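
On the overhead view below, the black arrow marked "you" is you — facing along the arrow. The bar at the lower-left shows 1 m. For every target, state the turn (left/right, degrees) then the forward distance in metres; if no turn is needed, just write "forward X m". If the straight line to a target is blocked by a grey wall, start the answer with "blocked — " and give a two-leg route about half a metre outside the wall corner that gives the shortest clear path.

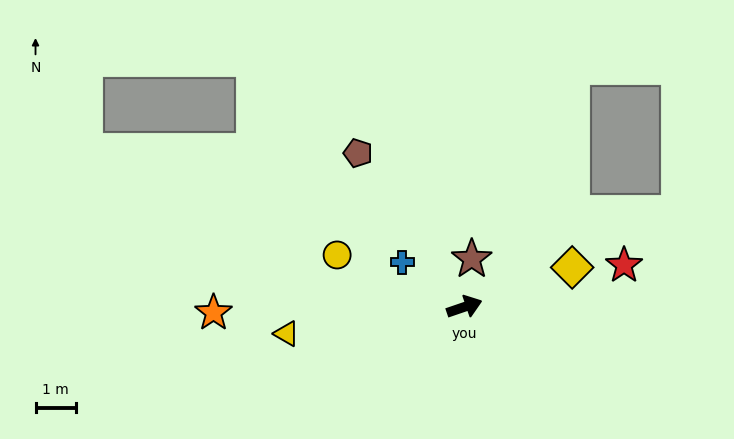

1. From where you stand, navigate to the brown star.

turn left 62°, forward 1.2 m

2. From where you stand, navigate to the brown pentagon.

turn left 106°, forward 4.6 m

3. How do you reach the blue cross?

turn left 125°, forward 1.9 m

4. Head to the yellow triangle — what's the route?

turn left 170°, forward 4.4 m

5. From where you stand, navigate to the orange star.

turn left 162°, forward 6.2 m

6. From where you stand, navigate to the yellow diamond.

forward 2.8 m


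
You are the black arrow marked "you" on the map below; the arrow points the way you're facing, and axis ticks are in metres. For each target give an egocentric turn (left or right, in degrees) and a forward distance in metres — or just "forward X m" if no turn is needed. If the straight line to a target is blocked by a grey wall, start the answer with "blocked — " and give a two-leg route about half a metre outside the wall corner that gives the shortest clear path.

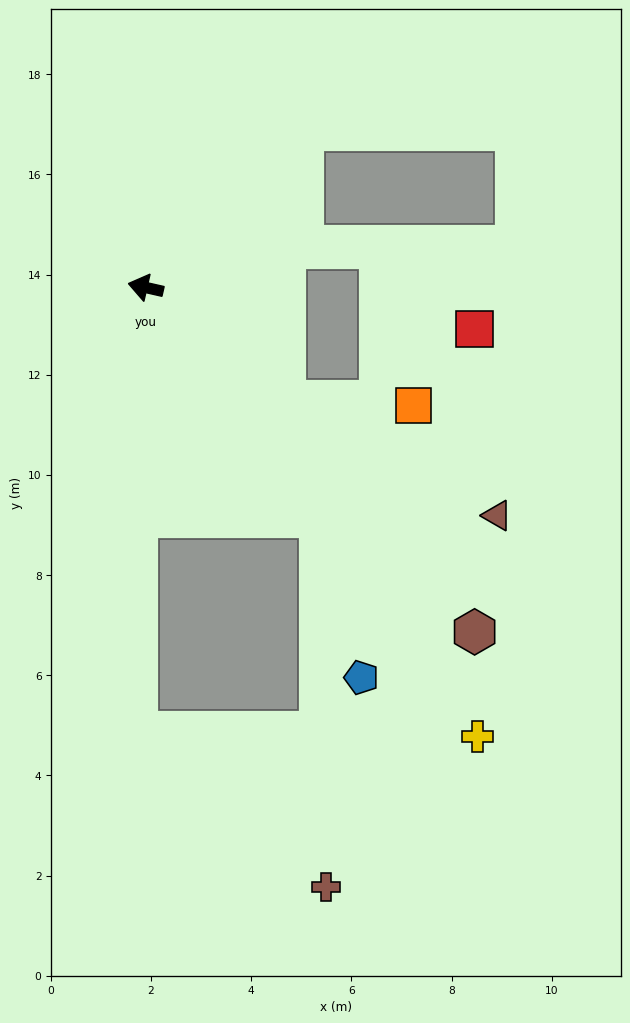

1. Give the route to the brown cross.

blocked — turn left 140°, forward 5.7 m, then turn right 36°, forward 7.4 m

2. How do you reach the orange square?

blocked — turn left 154°, forward 3.6 m, then turn left 37°, forward 2.6 m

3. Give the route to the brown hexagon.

turn left 146°, forward 9.5 m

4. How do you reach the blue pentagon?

blocked — turn left 140°, forward 5.7 m, then turn right 23°, forward 3.3 m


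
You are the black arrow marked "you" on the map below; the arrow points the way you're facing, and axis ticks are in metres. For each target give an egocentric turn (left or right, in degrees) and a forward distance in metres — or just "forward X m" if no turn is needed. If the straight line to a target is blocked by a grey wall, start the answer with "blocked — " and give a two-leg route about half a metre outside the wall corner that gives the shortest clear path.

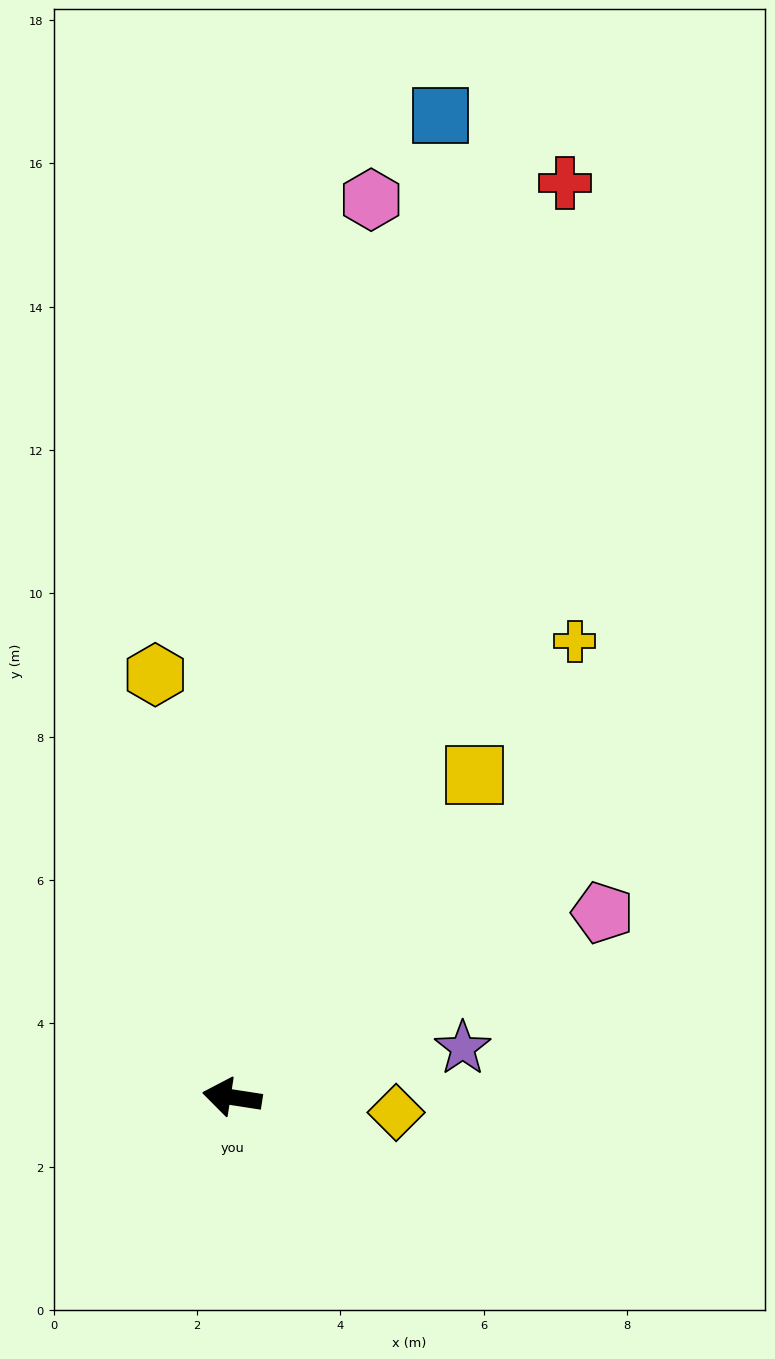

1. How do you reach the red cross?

turn right 101°, forward 13.6 m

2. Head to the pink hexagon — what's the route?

turn right 90°, forward 12.7 m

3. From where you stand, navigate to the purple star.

turn right 159°, forward 3.3 m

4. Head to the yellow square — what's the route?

turn right 118°, forward 5.6 m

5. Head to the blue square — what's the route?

turn right 93°, forward 14.0 m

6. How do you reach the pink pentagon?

turn right 145°, forward 5.8 m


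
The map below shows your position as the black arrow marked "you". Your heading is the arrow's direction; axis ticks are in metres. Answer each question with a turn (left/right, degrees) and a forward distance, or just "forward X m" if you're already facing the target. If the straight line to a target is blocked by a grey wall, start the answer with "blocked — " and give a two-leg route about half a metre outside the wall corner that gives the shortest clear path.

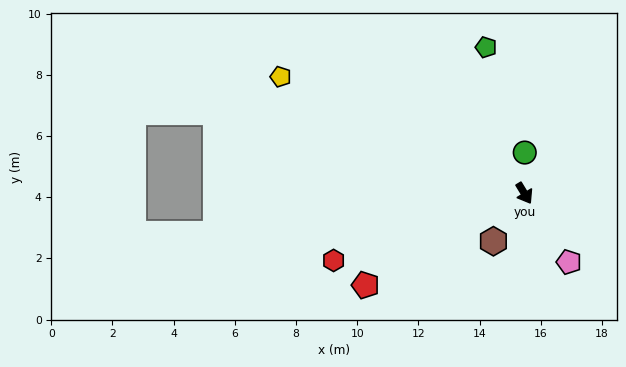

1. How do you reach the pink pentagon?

forward 2.7 m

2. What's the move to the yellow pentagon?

turn right 147°, forward 8.8 m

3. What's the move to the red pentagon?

turn right 91°, forward 6.0 m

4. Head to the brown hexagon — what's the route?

turn right 64°, forward 1.9 m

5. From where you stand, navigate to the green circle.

turn left 148°, forward 1.3 m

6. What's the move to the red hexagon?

turn right 102°, forward 6.6 m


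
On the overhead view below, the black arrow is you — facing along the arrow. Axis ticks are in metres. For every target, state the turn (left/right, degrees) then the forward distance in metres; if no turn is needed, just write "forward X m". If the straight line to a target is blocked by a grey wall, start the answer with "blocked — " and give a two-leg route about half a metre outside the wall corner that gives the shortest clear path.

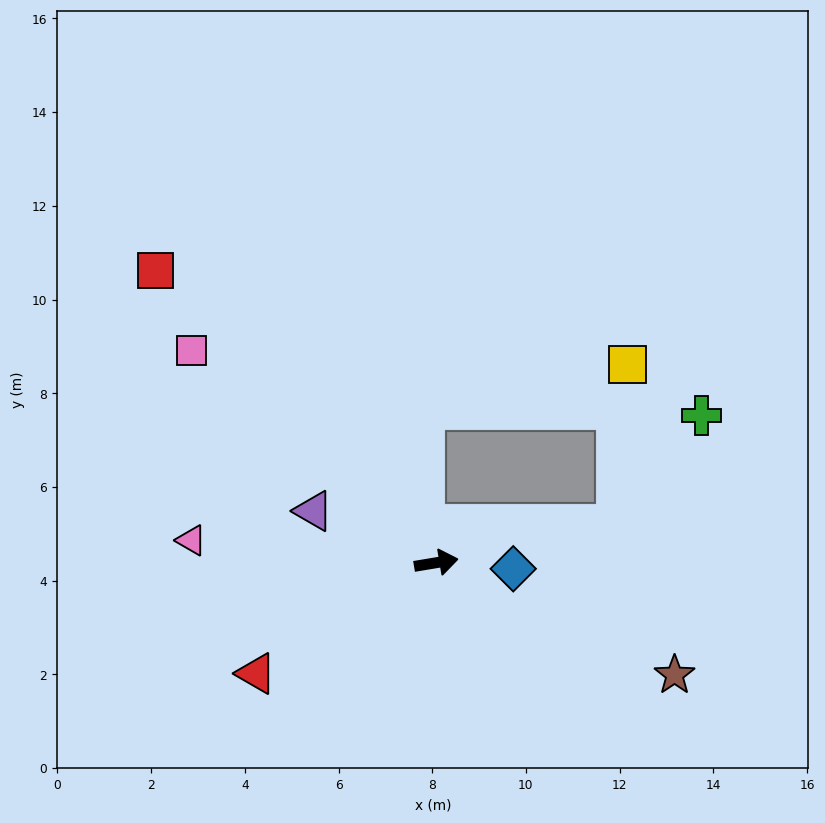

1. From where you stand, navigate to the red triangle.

turn right 158°, forward 4.5 m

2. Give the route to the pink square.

turn left 130°, forward 6.9 m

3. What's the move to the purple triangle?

turn left 148°, forward 2.8 m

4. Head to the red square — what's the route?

turn left 124°, forward 8.7 m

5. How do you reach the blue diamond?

turn right 14°, forward 1.6 m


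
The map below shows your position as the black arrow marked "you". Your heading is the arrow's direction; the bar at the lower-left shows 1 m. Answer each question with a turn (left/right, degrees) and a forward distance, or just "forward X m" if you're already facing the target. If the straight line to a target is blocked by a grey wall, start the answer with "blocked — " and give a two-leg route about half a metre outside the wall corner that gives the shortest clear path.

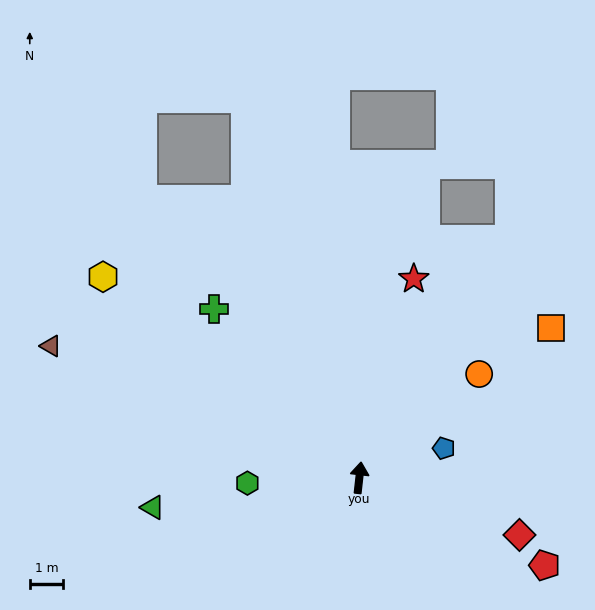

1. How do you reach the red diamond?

turn right 103°, forward 5.1 m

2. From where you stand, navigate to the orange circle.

turn right 43°, forward 4.8 m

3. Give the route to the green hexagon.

turn left 99°, forward 3.4 m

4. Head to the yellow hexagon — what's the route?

turn left 58°, forward 9.8 m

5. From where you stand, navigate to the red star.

turn right 9°, forward 6.2 m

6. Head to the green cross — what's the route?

turn left 47°, forward 6.7 m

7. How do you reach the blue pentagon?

turn right 64°, forward 2.7 m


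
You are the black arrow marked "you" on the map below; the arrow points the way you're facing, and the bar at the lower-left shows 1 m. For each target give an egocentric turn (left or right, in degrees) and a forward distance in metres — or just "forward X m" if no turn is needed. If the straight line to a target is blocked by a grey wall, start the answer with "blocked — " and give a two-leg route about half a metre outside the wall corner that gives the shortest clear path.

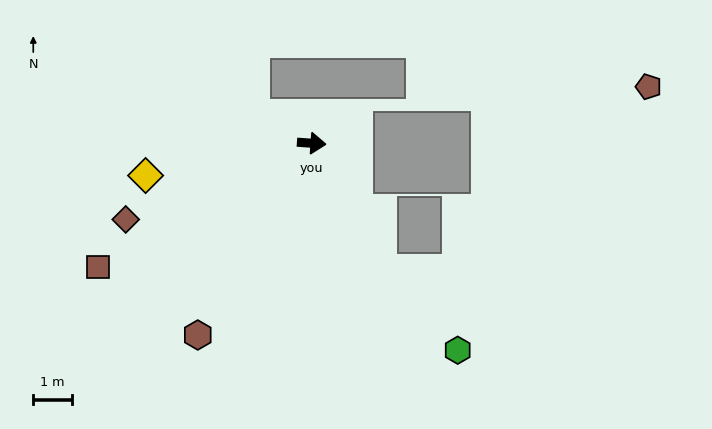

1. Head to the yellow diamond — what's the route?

turn right 165°, forward 4.4 m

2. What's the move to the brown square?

turn right 146°, forward 6.4 m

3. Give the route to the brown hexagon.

turn right 117°, forward 5.8 m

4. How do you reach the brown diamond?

turn right 154°, forward 5.2 m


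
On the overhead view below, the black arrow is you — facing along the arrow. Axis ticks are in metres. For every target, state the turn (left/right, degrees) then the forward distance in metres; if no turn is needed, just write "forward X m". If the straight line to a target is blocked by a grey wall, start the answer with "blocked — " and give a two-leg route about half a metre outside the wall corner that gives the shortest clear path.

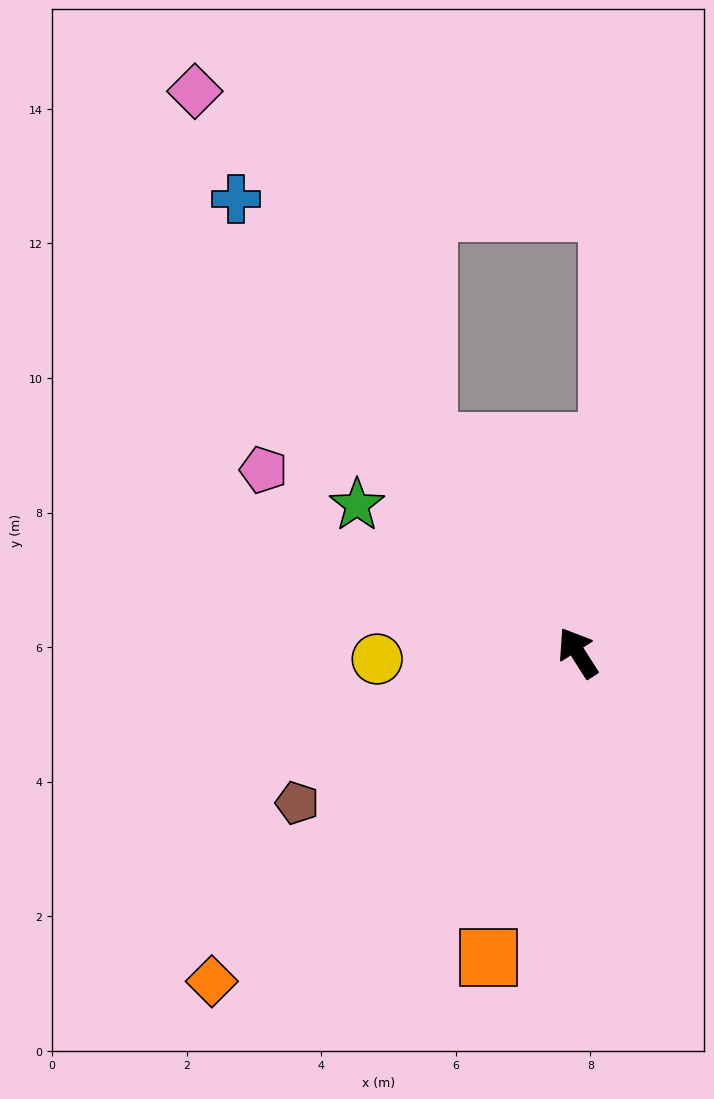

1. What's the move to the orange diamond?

turn left 99°, forward 7.3 m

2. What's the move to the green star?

turn left 24°, forward 3.9 m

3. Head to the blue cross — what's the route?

turn left 4°, forward 8.4 m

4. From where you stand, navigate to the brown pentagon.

turn left 86°, forward 4.7 m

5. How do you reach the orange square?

turn left 131°, forward 4.7 m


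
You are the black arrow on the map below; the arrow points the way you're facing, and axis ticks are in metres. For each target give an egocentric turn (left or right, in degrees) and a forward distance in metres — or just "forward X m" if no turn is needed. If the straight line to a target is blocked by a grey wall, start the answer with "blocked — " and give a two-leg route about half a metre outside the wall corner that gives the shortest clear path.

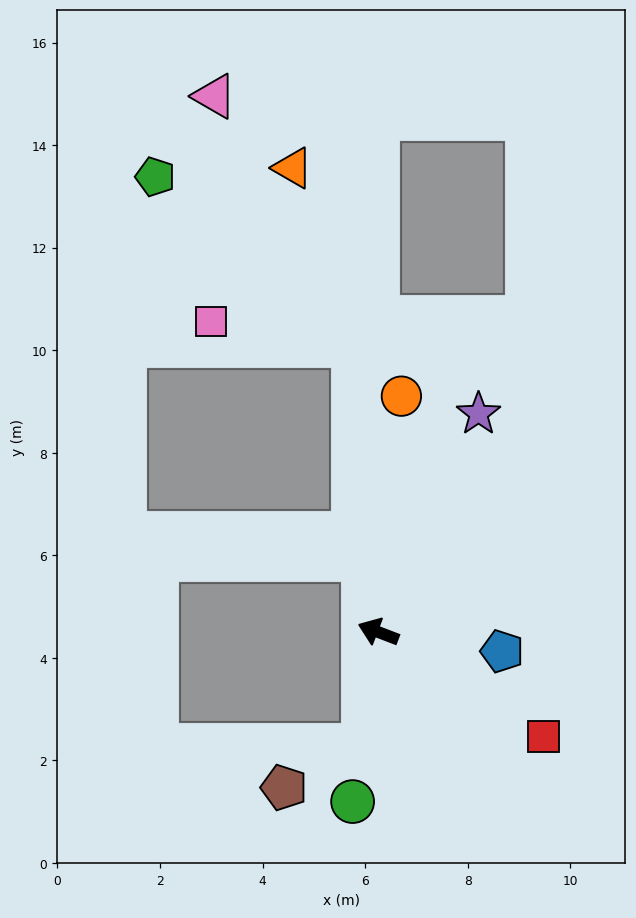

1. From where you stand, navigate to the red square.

turn left 169°, forward 3.8 m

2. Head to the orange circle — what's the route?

turn right 75°, forward 4.6 m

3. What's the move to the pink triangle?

blocked — turn right 64°, forward 5.6 m, then turn left 24°, forward 5.6 m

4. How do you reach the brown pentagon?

blocked — turn left 103°, forward 2.2 m, then turn right 54°, forward 1.8 m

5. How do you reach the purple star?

turn right 94°, forward 4.7 m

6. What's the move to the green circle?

turn left 102°, forward 3.3 m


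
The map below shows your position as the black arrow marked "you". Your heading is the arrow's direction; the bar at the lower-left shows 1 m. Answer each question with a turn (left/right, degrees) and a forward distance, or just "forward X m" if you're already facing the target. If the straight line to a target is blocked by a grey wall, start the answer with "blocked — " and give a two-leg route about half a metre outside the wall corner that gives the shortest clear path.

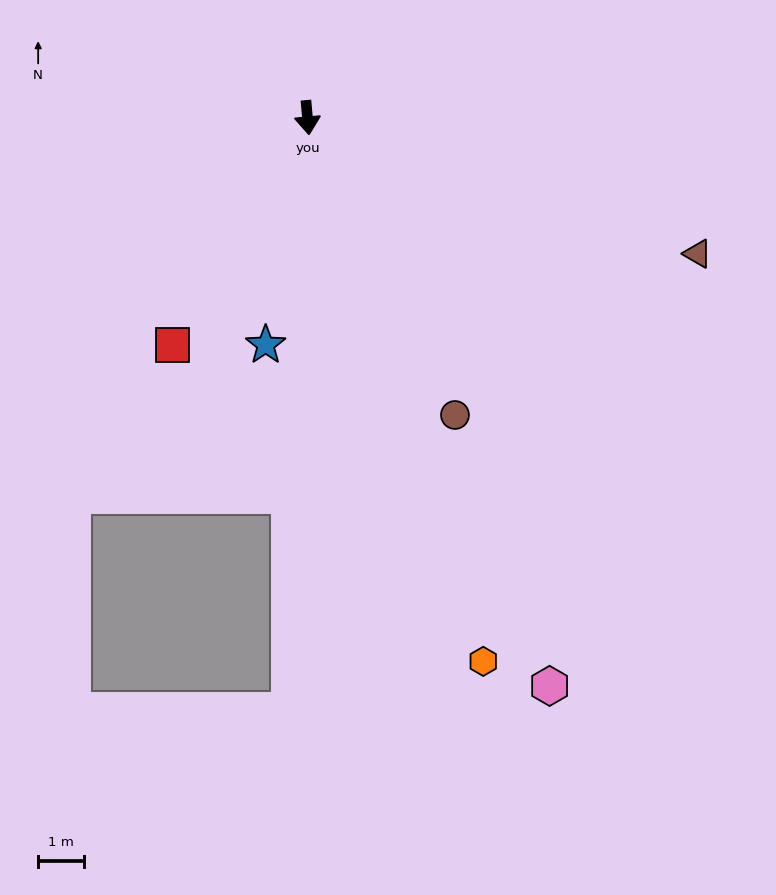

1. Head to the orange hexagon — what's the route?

turn left 13°, forward 12.5 m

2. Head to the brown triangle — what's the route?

turn left 66°, forward 9.0 m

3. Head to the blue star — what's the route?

turn right 16°, forward 5.0 m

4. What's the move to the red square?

turn right 36°, forward 5.8 m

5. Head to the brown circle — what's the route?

turn left 21°, forward 7.2 m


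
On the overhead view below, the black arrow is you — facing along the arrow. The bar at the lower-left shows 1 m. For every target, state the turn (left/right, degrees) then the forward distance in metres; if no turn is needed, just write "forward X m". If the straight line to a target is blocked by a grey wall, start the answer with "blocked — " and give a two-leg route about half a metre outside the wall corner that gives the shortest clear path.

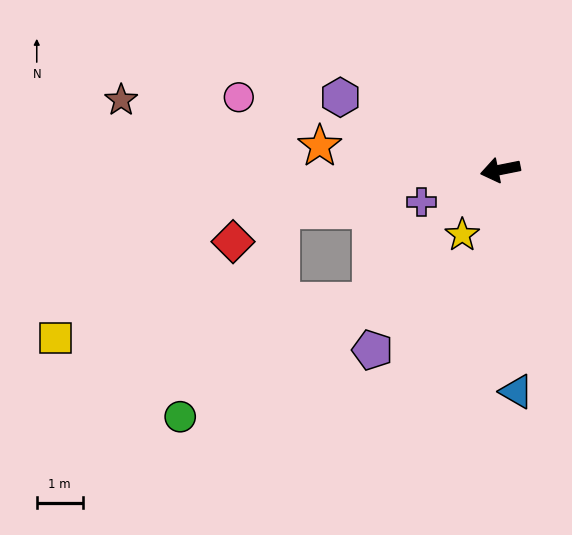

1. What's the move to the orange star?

turn right 19°, forward 4.0 m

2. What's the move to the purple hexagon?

turn right 36°, forward 3.8 m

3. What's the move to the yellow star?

turn left 48°, forward 1.6 m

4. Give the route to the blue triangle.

turn left 83°, forward 4.9 m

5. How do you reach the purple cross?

turn left 11°, forward 1.9 m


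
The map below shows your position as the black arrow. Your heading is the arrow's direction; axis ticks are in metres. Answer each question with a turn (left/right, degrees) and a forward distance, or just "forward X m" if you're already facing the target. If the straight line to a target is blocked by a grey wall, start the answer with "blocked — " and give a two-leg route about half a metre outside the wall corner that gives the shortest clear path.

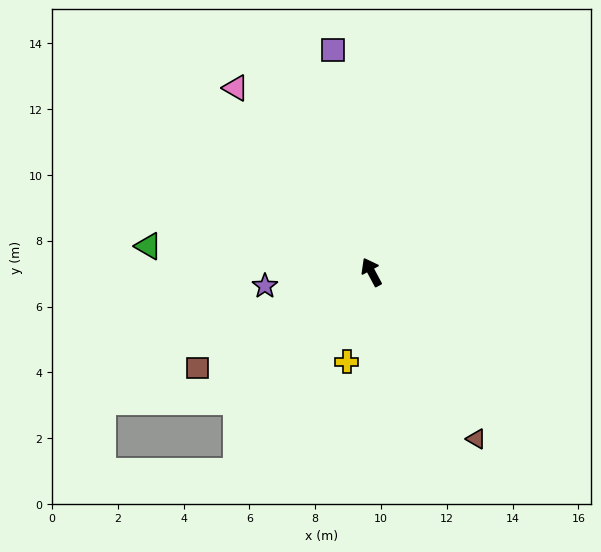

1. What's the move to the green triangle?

turn left 55°, forward 6.8 m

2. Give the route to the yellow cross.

turn left 136°, forward 2.8 m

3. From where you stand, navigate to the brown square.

turn left 91°, forward 6.0 m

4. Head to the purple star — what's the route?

turn left 69°, forward 3.3 m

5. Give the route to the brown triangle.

turn right 176°, forward 6.0 m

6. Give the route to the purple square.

turn right 18°, forward 6.8 m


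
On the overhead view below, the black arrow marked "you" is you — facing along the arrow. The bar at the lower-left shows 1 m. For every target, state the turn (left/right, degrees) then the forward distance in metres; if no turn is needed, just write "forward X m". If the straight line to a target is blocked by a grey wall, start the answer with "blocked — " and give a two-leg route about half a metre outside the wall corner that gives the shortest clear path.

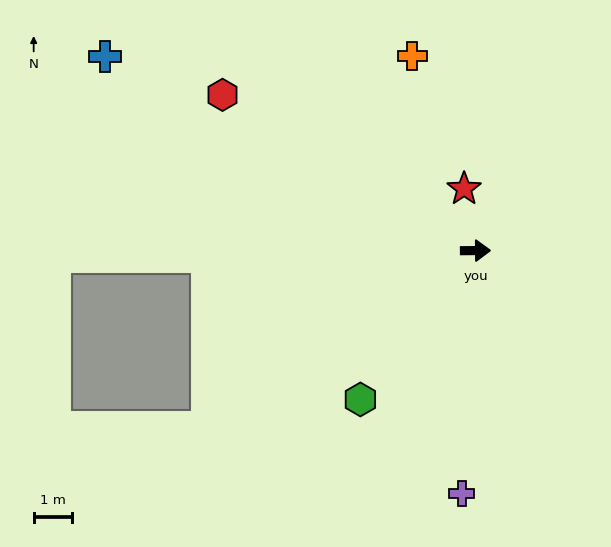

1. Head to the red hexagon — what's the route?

turn left 148°, forward 7.8 m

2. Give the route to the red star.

turn left 100°, forward 1.6 m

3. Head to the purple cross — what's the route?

turn right 94°, forward 6.3 m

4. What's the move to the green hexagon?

turn right 128°, forward 4.9 m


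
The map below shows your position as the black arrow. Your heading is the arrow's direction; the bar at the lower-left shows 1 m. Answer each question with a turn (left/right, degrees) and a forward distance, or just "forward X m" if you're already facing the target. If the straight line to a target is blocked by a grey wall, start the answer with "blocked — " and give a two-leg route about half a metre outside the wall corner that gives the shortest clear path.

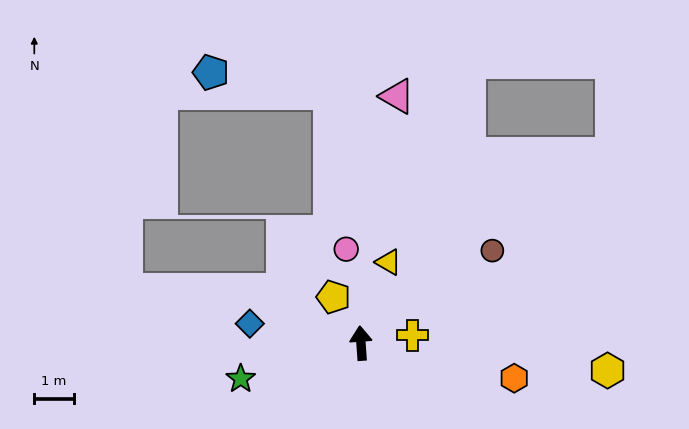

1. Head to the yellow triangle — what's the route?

turn right 23°, forward 2.2 m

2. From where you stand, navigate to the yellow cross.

turn right 85°, forward 1.3 m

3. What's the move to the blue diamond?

turn left 76°, forward 2.8 m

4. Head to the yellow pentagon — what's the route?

turn left 27°, forward 1.4 m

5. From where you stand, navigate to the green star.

turn left 102°, forward 3.2 m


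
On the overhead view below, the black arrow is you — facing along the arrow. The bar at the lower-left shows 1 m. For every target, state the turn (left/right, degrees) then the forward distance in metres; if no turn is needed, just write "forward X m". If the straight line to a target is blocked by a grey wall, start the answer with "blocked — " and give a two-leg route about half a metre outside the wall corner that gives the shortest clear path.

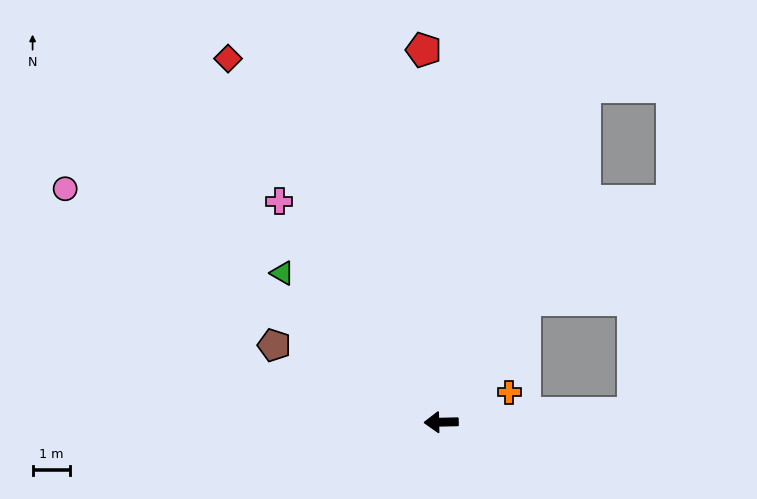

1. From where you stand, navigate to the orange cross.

turn right 158°, forward 2.0 m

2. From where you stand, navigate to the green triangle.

turn right 44°, forward 5.8 m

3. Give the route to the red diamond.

turn right 61°, forward 11.3 m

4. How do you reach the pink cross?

turn right 55°, forward 7.3 m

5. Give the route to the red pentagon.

turn right 89°, forward 10.0 m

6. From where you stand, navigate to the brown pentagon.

turn right 26°, forward 4.9 m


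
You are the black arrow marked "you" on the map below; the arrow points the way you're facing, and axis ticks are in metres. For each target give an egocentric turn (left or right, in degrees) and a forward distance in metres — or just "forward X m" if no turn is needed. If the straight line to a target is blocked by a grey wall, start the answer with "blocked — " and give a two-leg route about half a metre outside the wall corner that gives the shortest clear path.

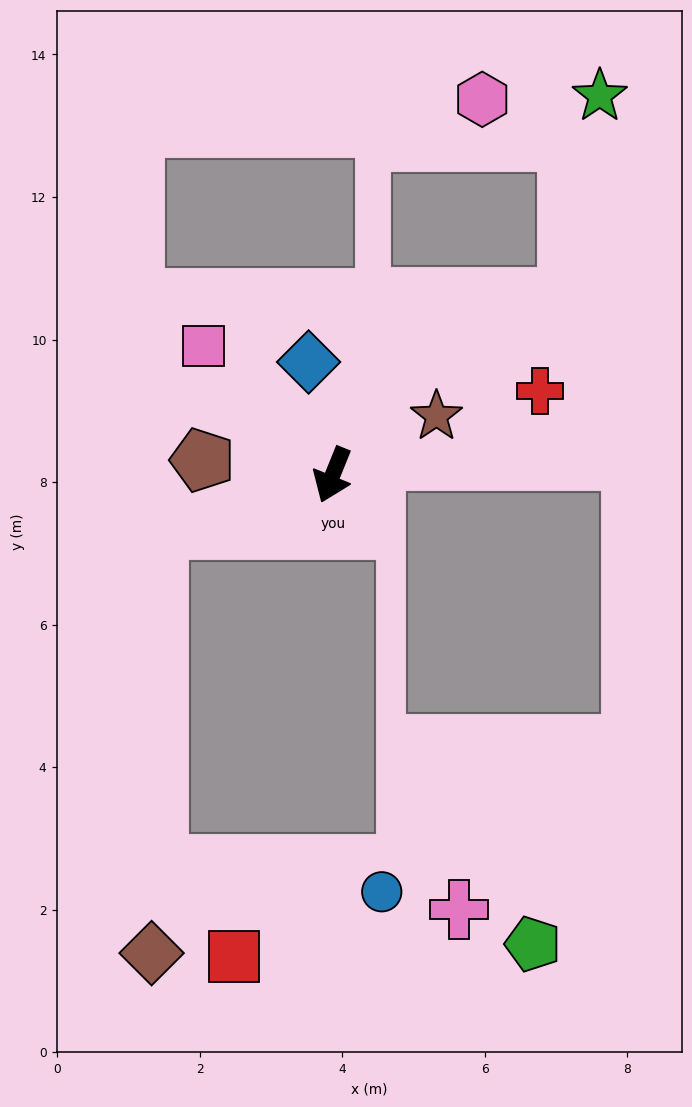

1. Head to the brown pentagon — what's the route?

turn right 74°, forward 1.8 m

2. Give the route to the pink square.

turn right 113°, forward 2.6 m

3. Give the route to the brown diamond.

blocked — turn right 51°, forward 2.6 m, then turn left 72°, forward 6.0 m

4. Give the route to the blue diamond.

turn right 146°, forward 1.6 m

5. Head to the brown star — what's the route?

turn left 142°, forward 1.7 m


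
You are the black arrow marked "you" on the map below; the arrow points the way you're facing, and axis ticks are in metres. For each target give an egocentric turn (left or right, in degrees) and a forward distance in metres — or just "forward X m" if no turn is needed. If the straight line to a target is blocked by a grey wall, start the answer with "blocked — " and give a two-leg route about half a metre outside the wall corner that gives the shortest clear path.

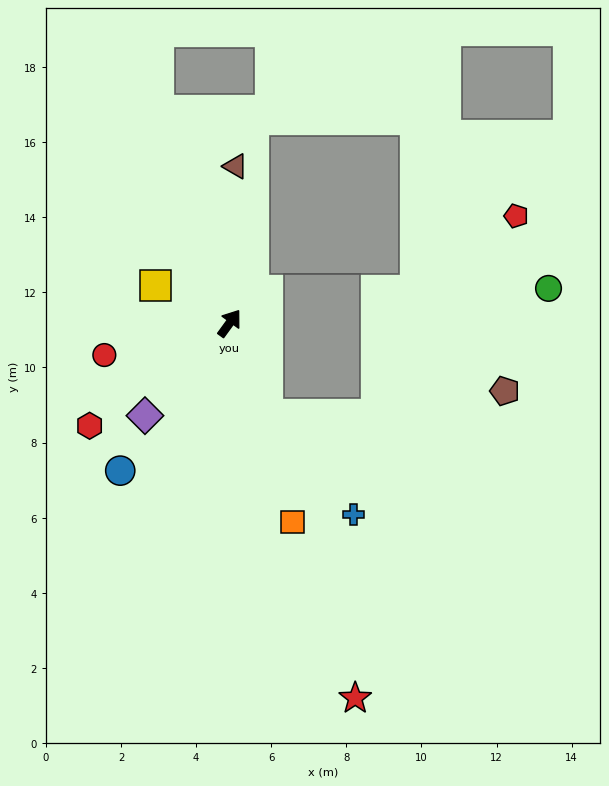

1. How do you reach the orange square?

turn right 127°, forward 5.6 m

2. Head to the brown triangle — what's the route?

turn left 34°, forward 4.2 m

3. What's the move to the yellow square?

turn left 99°, forward 2.2 m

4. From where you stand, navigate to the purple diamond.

turn left 174°, forward 3.3 m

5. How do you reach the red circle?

turn left 140°, forward 3.4 m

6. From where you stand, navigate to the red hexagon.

turn left 162°, forward 4.6 m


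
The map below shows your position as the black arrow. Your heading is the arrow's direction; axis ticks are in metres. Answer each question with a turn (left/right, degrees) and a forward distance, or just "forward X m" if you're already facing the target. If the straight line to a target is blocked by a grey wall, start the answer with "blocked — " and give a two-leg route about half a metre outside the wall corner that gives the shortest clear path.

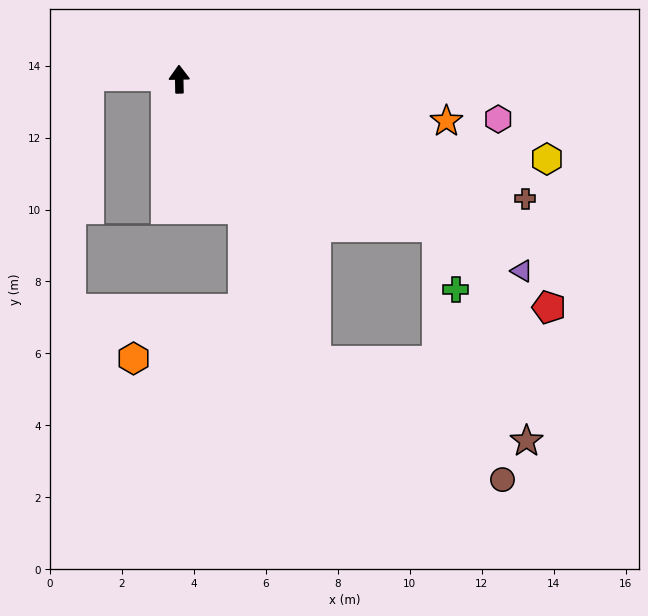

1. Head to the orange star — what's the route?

turn right 100°, forward 7.5 m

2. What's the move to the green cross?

blocked — turn right 121°, forward 8.3 m, then turn right 44°, forward 1.8 m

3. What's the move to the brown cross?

turn right 110°, forward 10.2 m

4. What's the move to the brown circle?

blocked — turn right 155°, forward 8.7 m, then turn left 31°, forward 6.1 m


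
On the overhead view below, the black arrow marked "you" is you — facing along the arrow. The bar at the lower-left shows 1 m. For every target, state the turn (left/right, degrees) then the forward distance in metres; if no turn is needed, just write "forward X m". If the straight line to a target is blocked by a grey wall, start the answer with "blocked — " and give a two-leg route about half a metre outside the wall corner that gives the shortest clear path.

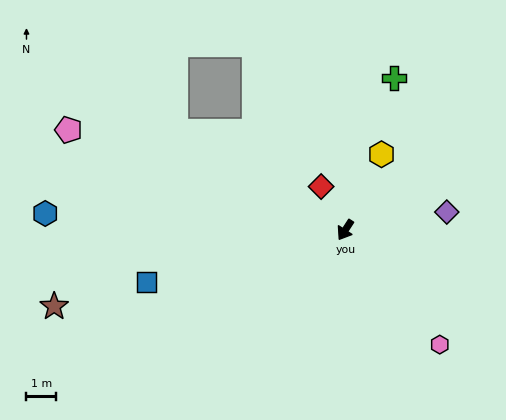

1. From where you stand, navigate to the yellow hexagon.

turn right 173°, forward 2.9 m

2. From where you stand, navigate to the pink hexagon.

turn left 72°, forward 5.0 m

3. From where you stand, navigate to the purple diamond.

turn left 133°, forward 3.5 m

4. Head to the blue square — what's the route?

turn right 42°, forward 7.0 m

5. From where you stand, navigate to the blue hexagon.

turn right 60°, forward 10.2 m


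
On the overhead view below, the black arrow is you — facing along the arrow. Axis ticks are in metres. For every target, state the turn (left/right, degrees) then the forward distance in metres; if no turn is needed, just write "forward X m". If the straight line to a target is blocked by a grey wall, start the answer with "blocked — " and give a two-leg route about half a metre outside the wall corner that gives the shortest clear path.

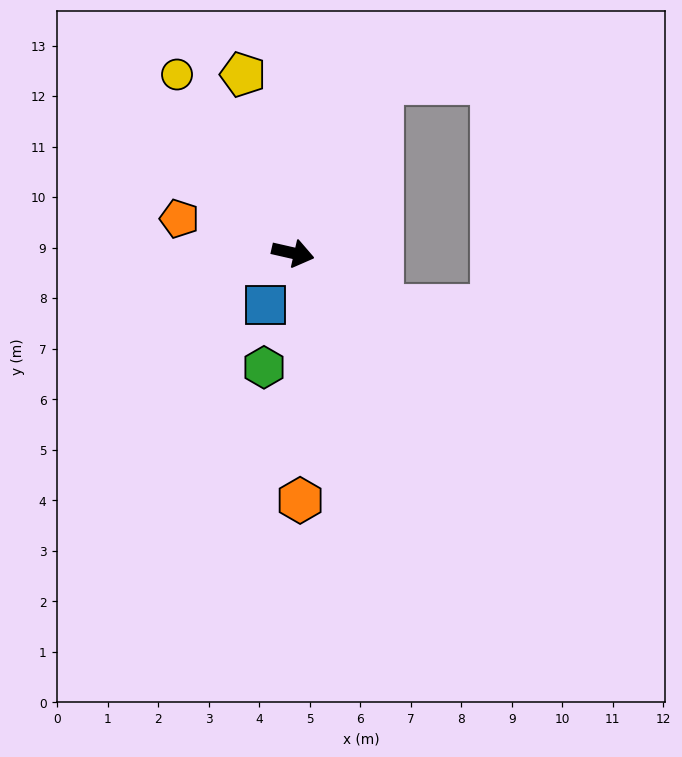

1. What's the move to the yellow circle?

turn left 136°, forward 4.2 m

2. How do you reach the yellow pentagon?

turn left 118°, forward 3.7 m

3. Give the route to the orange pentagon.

turn left 176°, forward 2.3 m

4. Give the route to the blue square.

turn right 105°, forward 1.2 m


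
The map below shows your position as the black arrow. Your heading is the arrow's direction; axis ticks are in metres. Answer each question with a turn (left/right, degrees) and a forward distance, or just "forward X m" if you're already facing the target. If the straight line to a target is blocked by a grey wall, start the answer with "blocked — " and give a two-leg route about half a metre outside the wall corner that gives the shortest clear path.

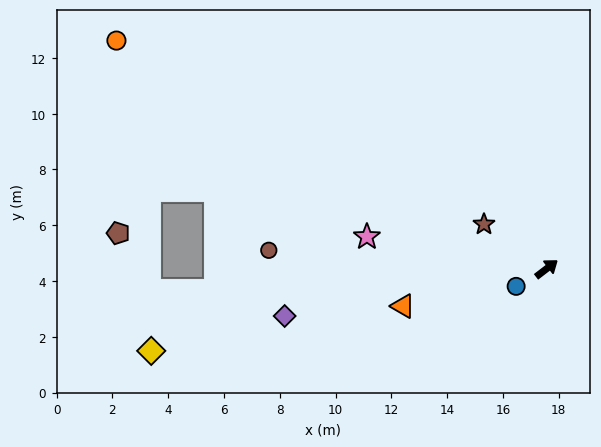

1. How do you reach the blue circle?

turn left 173°, forward 1.3 m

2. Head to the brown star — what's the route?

turn left 107°, forward 2.8 m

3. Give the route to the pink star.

turn left 132°, forward 6.5 m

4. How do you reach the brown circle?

turn left 139°, forward 10.0 m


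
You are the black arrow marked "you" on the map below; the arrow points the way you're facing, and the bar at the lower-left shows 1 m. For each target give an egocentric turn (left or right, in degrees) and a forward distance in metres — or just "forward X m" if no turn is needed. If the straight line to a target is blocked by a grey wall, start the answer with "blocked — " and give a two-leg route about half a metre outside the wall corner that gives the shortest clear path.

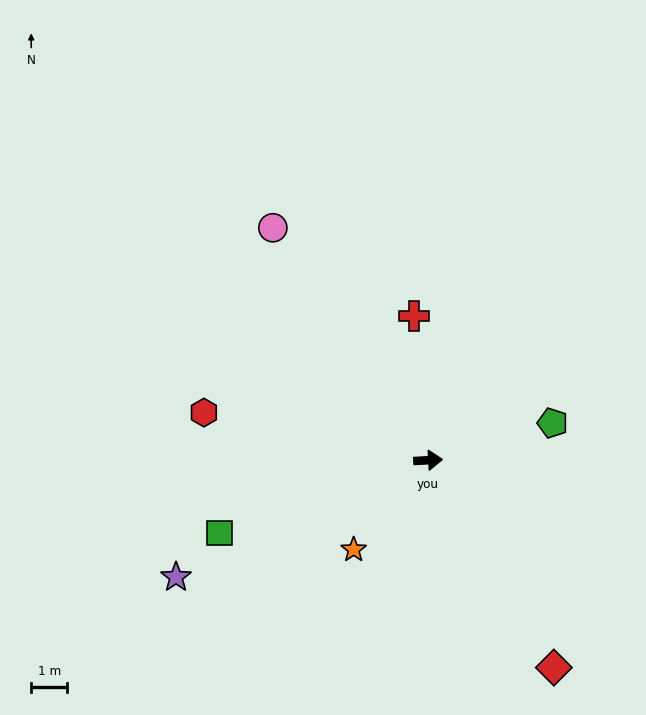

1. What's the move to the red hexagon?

turn left 165°, forward 6.4 m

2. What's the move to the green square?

turn right 164°, forward 6.1 m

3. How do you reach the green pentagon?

turn left 13°, forward 3.6 m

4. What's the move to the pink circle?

turn left 121°, forward 7.8 m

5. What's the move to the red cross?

turn left 92°, forward 4.0 m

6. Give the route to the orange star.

turn right 133°, forward 3.2 m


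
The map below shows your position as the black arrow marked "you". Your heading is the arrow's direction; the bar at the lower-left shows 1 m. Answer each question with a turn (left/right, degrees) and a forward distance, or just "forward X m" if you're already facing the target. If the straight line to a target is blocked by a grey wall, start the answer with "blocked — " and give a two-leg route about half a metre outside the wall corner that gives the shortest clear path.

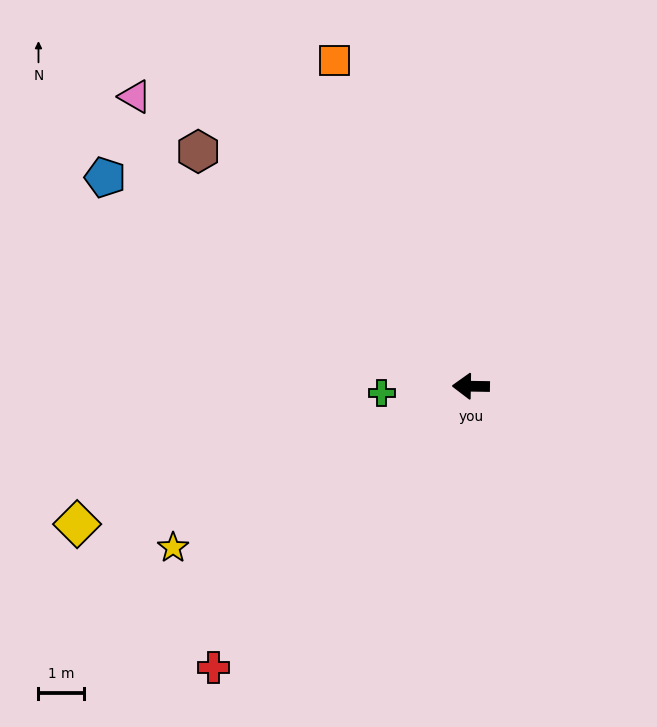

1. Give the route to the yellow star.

turn left 29°, forward 7.4 m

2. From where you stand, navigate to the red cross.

turn left 49°, forward 8.3 m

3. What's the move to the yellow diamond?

turn left 20°, forward 9.1 m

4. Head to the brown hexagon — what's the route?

turn right 40°, forward 7.8 m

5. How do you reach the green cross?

turn left 5°, forward 1.9 m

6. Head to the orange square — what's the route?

turn right 66°, forward 7.7 m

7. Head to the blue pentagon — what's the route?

turn right 29°, forward 9.2 m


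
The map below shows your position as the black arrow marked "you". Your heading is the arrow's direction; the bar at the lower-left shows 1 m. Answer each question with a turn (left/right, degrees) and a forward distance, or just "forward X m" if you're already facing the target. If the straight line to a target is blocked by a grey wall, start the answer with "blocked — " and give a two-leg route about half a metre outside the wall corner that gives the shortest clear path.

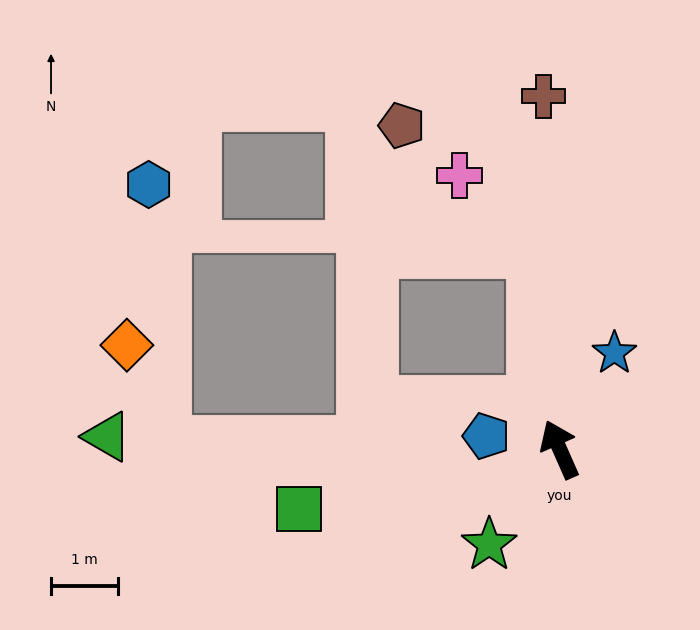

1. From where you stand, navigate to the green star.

turn left 120°, forward 1.8 m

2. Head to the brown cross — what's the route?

turn right 21°, forward 5.3 m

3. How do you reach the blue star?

turn right 53°, forward 1.7 m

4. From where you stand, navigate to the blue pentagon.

turn left 56°, forward 1.1 m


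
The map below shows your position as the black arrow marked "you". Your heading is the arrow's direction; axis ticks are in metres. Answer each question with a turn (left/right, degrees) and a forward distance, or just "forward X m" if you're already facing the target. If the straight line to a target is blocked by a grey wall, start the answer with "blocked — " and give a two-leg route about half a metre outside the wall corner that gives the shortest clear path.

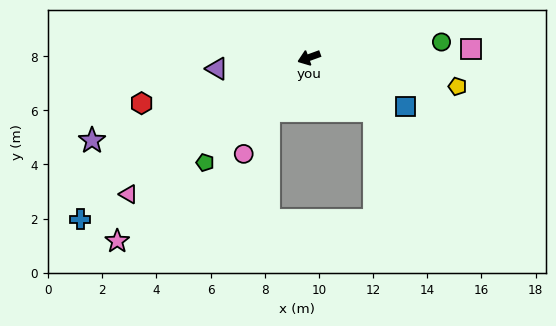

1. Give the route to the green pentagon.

turn left 25°, forward 5.5 m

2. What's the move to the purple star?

forward 8.6 m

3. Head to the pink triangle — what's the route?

turn left 17°, forward 8.4 m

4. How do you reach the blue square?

turn left 133°, forward 4.0 m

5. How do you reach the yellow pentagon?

turn left 149°, forward 5.6 m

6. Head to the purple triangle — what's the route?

turn right 13°, forward 3.4 m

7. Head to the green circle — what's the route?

turn left 167°, forward 4.9 m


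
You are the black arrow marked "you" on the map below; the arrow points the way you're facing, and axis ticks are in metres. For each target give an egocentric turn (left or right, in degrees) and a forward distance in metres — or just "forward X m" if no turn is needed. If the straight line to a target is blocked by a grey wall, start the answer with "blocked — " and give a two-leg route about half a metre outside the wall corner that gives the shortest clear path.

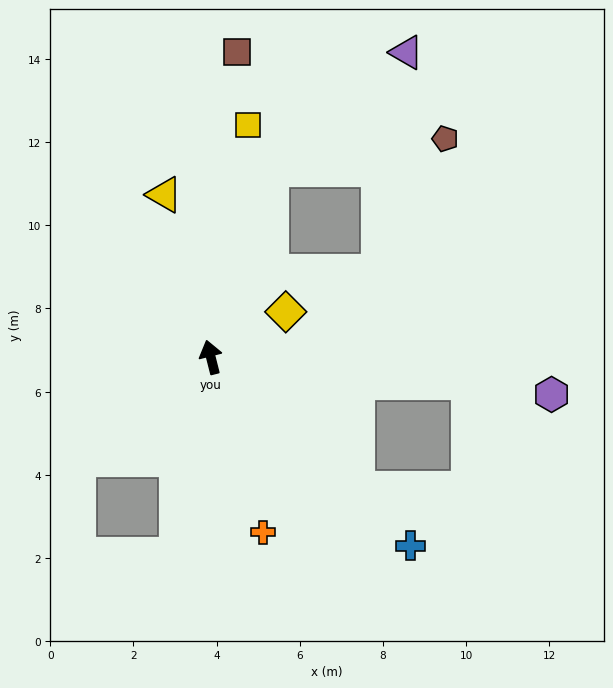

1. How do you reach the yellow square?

turn right 23°, forward 5.7 m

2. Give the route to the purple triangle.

blocked — turn right 32°, forward 4.7 m, then turn right 31°, forward 4.3 m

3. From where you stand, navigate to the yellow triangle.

forward 4.1 m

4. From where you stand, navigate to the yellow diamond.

turn right 73°, forward 2.1 m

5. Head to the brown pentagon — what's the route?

blocked — turn right 32°, forward 4.7 m, then turn right 62°, forward 4.3 m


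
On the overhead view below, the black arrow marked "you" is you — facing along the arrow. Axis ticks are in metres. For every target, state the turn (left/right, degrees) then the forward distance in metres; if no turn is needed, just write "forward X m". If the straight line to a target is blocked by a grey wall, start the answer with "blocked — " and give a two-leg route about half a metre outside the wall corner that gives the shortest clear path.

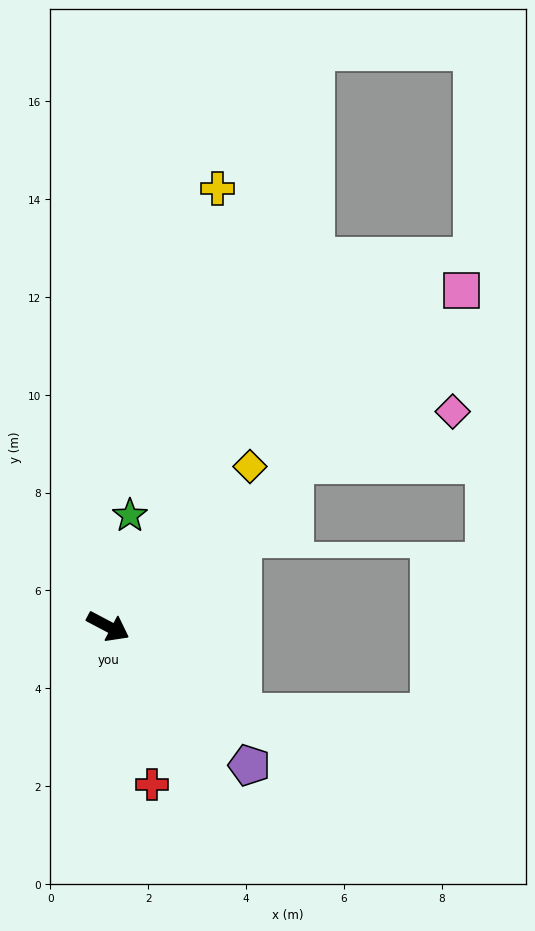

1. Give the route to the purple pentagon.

turn right 17°, forward 4.0 m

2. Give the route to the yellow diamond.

turn left 76°, forward 4.4 m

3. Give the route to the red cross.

turn right 47°, forward 3.4 m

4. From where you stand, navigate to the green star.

turn left 107°, forward 2.3 m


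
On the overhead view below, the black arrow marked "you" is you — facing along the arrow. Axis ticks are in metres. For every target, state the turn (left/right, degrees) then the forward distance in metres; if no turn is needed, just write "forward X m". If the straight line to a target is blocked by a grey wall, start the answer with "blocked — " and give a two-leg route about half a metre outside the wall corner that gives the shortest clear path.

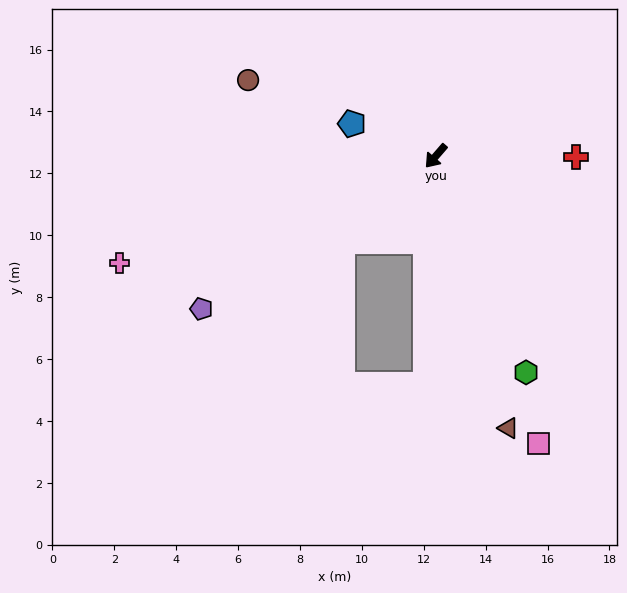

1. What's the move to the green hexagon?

turn left 64°, forward 7.6 m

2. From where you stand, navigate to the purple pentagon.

turn right 16°, forward 9.0 m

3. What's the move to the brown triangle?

turn left 56°, forward 9.1 m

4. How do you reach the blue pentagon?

turn right 70°, forward 2.9 m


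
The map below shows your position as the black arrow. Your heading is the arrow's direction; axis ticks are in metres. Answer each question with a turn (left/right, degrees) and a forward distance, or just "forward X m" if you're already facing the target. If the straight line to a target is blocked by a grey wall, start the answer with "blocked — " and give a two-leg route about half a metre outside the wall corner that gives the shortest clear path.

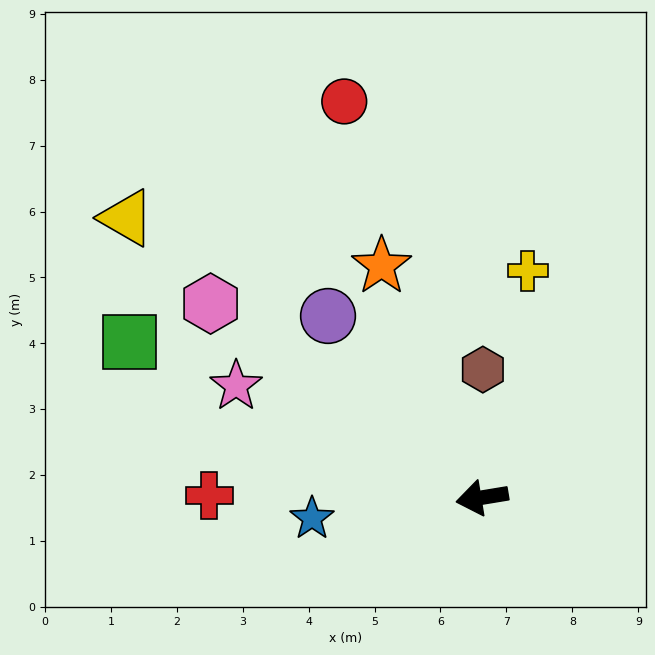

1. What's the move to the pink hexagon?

turn right 45°, forward 5.1 m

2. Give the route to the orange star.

turn right 76°, forward 3.8 m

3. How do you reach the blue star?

turn right 2°, forward 2.6 m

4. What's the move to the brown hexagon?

turn right 100°, forward 1.9 m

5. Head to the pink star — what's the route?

turn right 34°, forward 4.1 m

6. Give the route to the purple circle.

turn right 59°, forward 3.6 m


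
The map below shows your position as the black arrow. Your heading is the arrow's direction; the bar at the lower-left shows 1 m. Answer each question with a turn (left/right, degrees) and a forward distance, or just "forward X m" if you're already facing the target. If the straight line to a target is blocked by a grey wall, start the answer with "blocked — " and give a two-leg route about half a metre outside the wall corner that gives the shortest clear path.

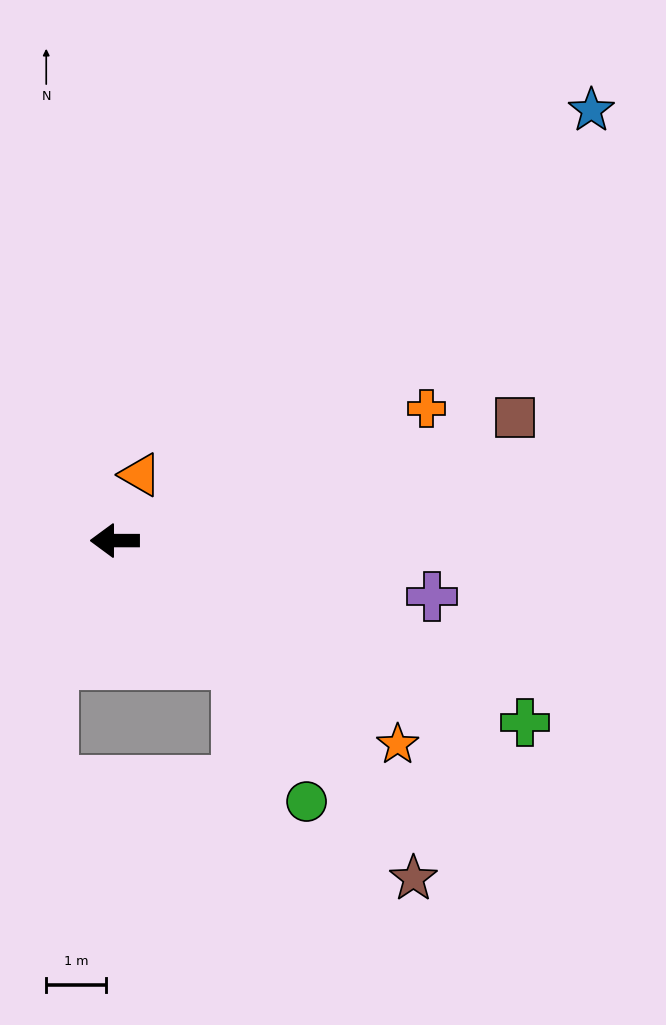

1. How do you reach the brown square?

turn right 163°, forward 7.0 m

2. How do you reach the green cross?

turn left 156°, forward 7.5 m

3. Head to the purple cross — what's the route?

turn left 170°, forward 5.4 m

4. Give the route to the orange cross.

turn right 157°, forward 5.6 m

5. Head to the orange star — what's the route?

turn left 144°, forward 5.8 m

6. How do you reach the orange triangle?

turn right 111°, forward 1.2 m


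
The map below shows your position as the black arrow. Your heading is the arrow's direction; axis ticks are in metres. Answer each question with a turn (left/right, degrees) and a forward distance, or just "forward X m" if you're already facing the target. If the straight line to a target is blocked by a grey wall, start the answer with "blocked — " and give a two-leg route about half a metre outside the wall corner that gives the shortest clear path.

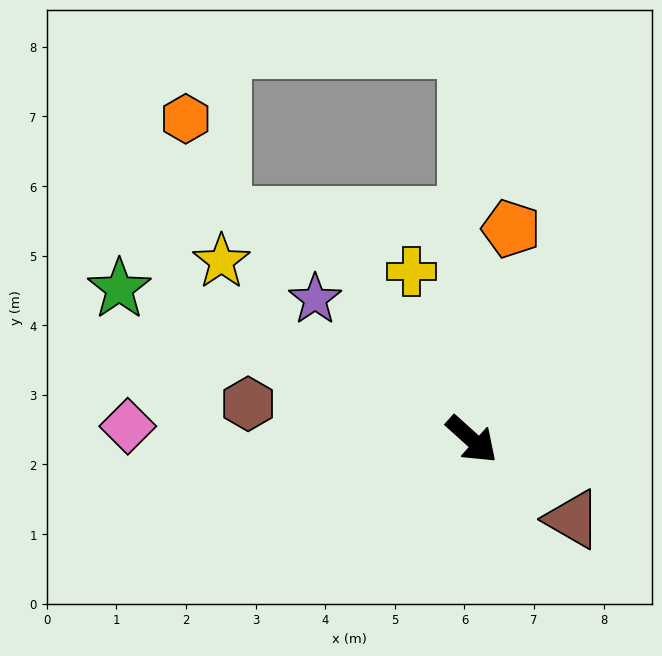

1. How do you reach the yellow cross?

turn left 152°, forward 2.6 m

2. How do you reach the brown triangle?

turn left 4°, forward 1.8 m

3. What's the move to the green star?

turn right 161°, forward 5.5 m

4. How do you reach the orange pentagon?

turn left 121°, forward 3.1 m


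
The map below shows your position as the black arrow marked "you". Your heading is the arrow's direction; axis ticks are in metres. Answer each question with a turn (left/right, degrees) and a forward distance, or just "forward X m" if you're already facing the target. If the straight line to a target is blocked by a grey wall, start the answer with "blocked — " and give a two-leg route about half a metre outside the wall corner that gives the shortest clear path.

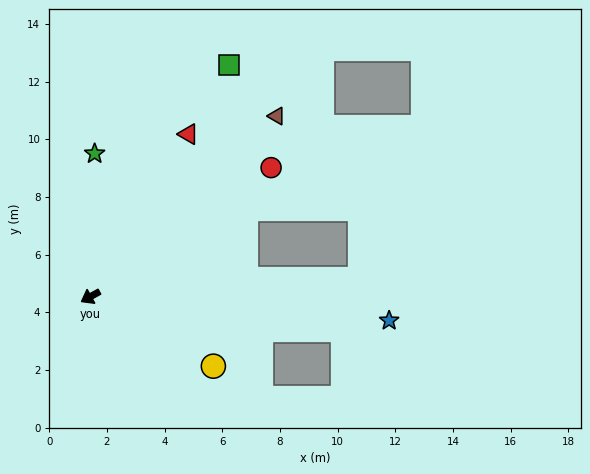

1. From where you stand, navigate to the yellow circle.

turn left 122°, forward 4.9 m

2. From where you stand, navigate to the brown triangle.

turn right 165°, forward 9.0 m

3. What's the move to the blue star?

turn left 146°, forward 10.4 m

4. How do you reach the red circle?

turn right 173°, forward 7.7 m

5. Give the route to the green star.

turn right 121°, forward 5.0 m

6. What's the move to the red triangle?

turn right 150°, forward 6.6 m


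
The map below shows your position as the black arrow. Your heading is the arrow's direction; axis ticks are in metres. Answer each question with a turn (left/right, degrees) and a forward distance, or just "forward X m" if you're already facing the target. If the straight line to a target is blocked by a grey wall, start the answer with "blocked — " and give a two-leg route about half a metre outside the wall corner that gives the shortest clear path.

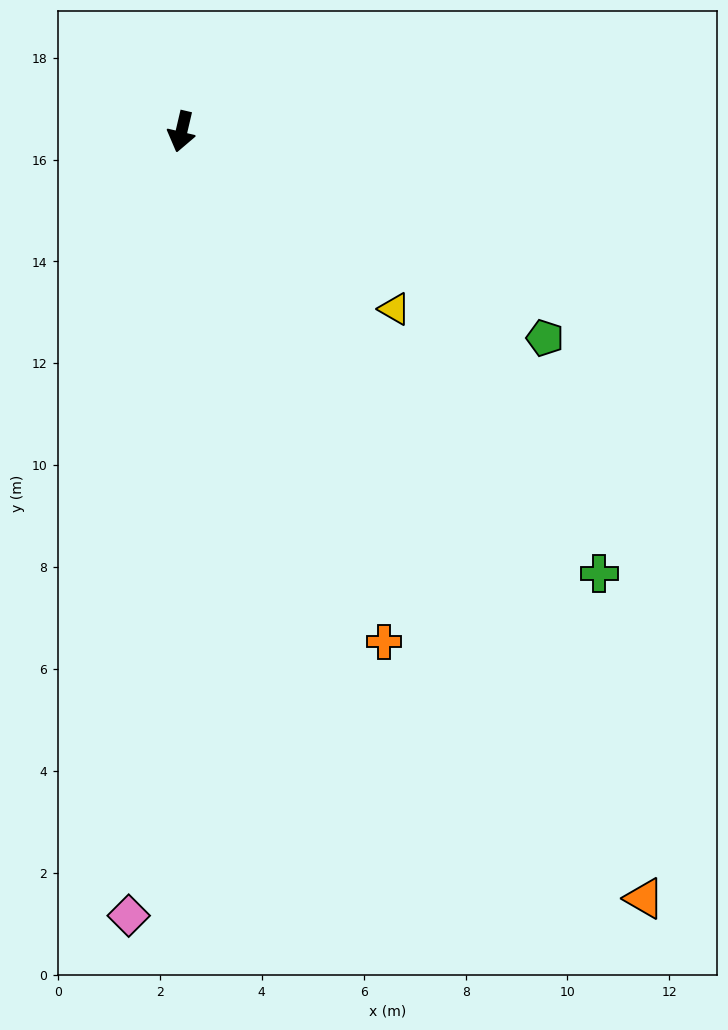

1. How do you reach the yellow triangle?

turn left 63°, forward 5.4 m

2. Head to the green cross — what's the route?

turn left 57°, forward 11.9 m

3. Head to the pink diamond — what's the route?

turn left 9°, forward 15.4 m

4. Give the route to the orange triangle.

turn left 44°, forward 17.6 m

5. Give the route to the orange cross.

turn left 35°, forward 10.8 m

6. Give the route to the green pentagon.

turn left 74°, forward 8.2 m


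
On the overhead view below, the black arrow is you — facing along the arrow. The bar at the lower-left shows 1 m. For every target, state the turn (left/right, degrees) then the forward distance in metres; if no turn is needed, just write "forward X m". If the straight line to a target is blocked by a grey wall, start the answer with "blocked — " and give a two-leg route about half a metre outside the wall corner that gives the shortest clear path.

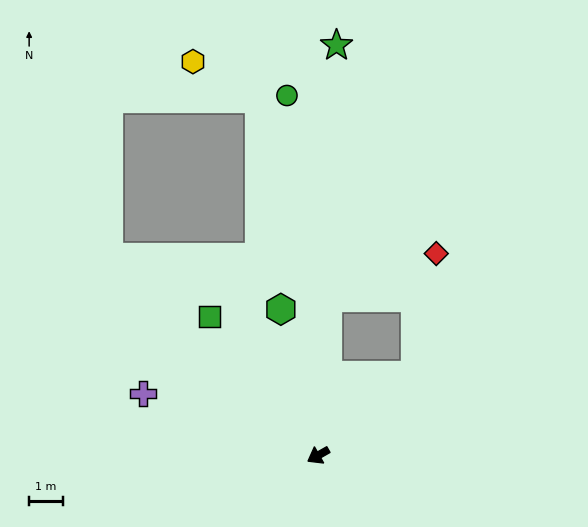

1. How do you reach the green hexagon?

turn right 105°, forward 4.5 m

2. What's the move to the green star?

turn right 122°, forward 12.2 m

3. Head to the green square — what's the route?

turn right 82°, forward 5.2 m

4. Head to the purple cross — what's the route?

turn right 49°, forward 5.5 m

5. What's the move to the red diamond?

blocked — turn right 170°, forward 3.7 m, then turn left 41°, forward 3.7 m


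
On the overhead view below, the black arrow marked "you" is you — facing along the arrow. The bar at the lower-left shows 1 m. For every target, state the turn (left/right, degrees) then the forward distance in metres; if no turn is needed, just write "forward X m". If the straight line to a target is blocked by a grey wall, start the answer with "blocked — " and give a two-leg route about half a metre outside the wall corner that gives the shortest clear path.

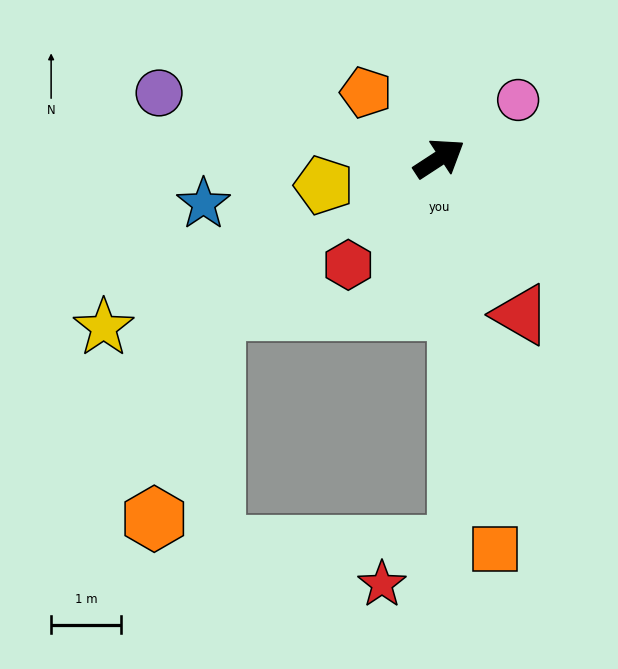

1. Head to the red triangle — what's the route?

turn right 96°, forward 2.5 m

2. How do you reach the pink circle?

turn left 3°, forward 1.4 m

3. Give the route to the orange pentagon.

turn left 105°, forward 1.4 m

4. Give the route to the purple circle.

turn left 134°, forward 4.1 m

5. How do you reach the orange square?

turn right 115°, forward 5.7 m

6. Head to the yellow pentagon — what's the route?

turn left 160°, forward 1.7 m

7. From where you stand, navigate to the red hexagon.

turn right 164°, forward 2.0 m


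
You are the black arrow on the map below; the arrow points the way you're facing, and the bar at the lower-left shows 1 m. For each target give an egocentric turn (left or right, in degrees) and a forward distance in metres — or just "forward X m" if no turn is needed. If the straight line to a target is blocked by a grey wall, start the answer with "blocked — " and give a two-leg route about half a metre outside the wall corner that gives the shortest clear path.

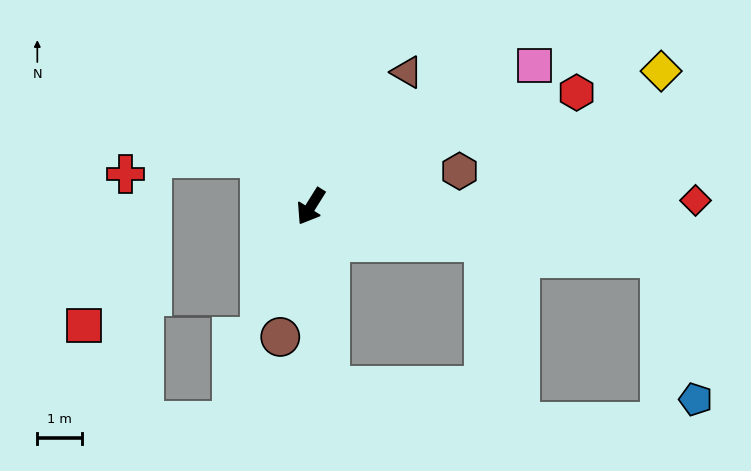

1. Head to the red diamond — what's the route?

turn left 123°, forward 8.5 m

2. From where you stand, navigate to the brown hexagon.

turn left 135°, forward 3.4 m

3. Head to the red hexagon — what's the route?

turn left 145°, forward 6.4 m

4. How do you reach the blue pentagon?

blocked — turn left 114°, forward 7.8 m, then turn right 68°, forward 3.2 m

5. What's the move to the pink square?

turn left 154°, forward 5.9 m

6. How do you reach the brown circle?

turn left 19°, forward 3.0 m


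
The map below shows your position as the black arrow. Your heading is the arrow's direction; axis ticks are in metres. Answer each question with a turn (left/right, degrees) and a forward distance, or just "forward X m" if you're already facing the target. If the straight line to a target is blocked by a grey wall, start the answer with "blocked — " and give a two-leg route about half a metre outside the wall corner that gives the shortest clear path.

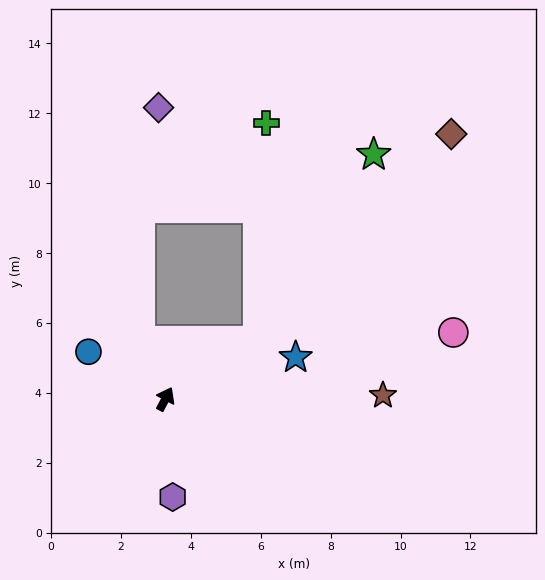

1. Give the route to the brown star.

turn right 61°, forward 6.2 m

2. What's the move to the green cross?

blocked — turn right 30°, forward 3.1 m, then turn left 55°, forward 6.2 m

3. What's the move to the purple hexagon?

turn right 148°, forward 2.8 m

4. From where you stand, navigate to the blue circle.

turn left 86°, forward 2.6 m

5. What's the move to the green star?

blocked — turn right 30°, forward 3.1 m, then turn left 26°, forward 6.3 m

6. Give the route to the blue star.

turn right 45°, forward 3.9 m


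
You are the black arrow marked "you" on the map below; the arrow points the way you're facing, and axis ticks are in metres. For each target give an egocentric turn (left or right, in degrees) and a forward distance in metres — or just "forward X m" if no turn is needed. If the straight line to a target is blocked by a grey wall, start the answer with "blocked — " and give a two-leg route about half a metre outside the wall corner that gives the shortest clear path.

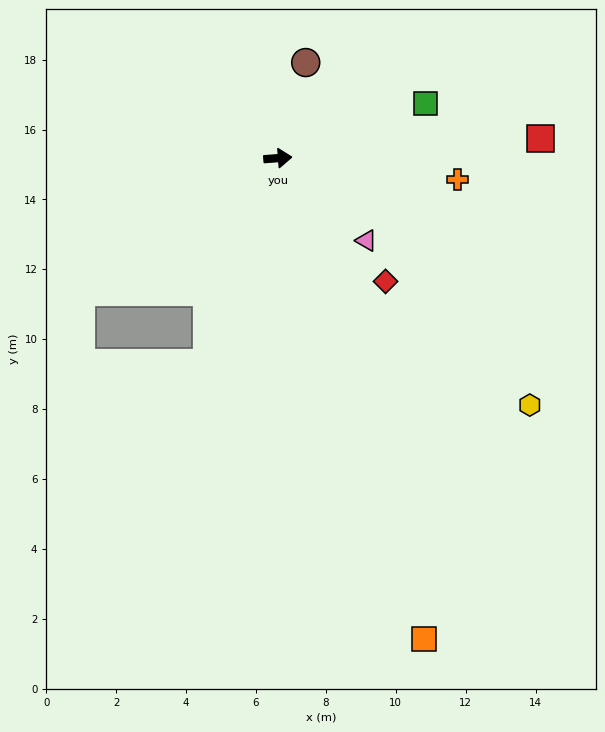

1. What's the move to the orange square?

turn right 77°, forward 14.4 m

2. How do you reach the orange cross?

turn right 11°, forward 5.2 m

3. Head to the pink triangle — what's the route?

turn right 47°, forward 3.5 m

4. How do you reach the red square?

forward 7.5 m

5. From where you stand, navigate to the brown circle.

turn left 69°, forward 2.9 m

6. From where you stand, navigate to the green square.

turn left 16°, forward 4.5 m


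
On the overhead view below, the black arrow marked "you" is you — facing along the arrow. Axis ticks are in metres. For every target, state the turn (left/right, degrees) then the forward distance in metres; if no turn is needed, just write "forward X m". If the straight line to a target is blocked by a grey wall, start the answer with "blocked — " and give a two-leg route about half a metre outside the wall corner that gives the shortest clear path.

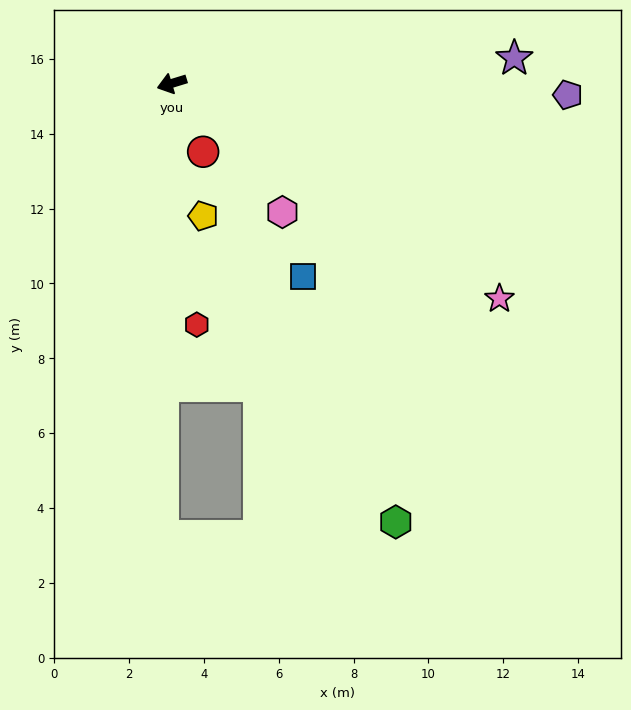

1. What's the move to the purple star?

turn left 167°, forward 9.2 m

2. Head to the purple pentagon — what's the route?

turn left 161°, forward 10.6 m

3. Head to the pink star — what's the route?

turn left 130°, forward 10.5 m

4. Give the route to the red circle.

turn left 98°, forward 2.0 m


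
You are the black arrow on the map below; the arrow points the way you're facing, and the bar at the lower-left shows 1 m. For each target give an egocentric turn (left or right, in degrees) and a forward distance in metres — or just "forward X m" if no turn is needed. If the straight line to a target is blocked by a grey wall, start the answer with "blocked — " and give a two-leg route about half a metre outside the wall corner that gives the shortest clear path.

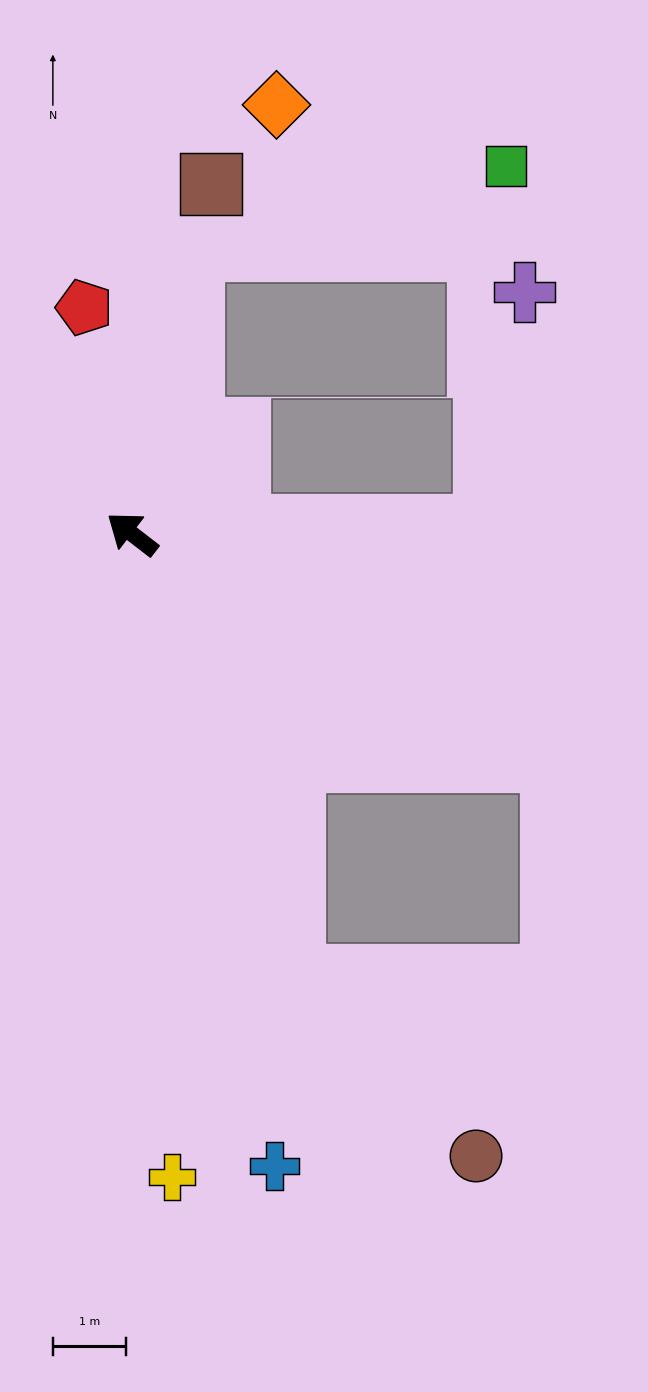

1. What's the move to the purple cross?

blocked — turn right 141°, forward 4.8 m, then turn left 79°, forward 3.2 m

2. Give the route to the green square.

blocked — turn right 64°, forward 4.0 m, then turn right 63°, forward 4.4 m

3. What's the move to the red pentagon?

turn right 40°, forward 3.2 m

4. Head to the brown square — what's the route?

turn right 65°, forward 4.9 m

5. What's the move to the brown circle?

blocked — turn left 148°, forward 6.4 m, then turn left 25°, forward 3.5 m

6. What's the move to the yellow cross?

turn left 131°, forward 8.8 m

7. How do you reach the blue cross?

turn left 140°, forward 8.8 m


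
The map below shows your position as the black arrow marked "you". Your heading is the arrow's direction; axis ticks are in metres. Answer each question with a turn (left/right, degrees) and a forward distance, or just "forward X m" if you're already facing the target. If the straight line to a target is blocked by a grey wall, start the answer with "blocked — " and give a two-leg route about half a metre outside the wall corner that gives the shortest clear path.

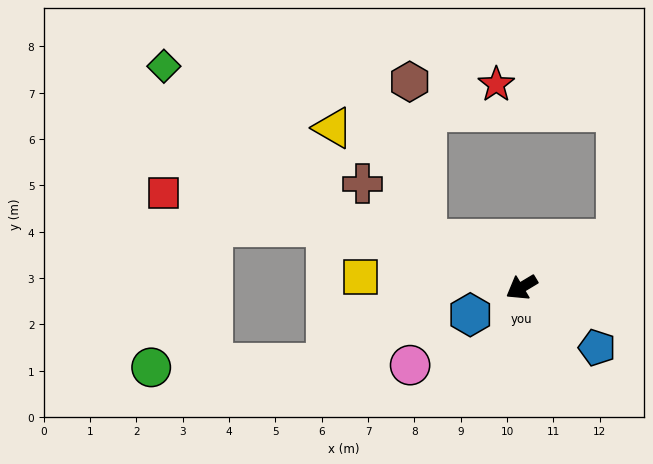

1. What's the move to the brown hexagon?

blocked — turn right 58°, forward 2.3 m, then turn right 57°, forward 3.4 m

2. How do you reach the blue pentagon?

turn left 110°, forward 2.1 m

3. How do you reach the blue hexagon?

turn right 3°, forward 1.3 m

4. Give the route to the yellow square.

turn right 35°, forward 3.5 m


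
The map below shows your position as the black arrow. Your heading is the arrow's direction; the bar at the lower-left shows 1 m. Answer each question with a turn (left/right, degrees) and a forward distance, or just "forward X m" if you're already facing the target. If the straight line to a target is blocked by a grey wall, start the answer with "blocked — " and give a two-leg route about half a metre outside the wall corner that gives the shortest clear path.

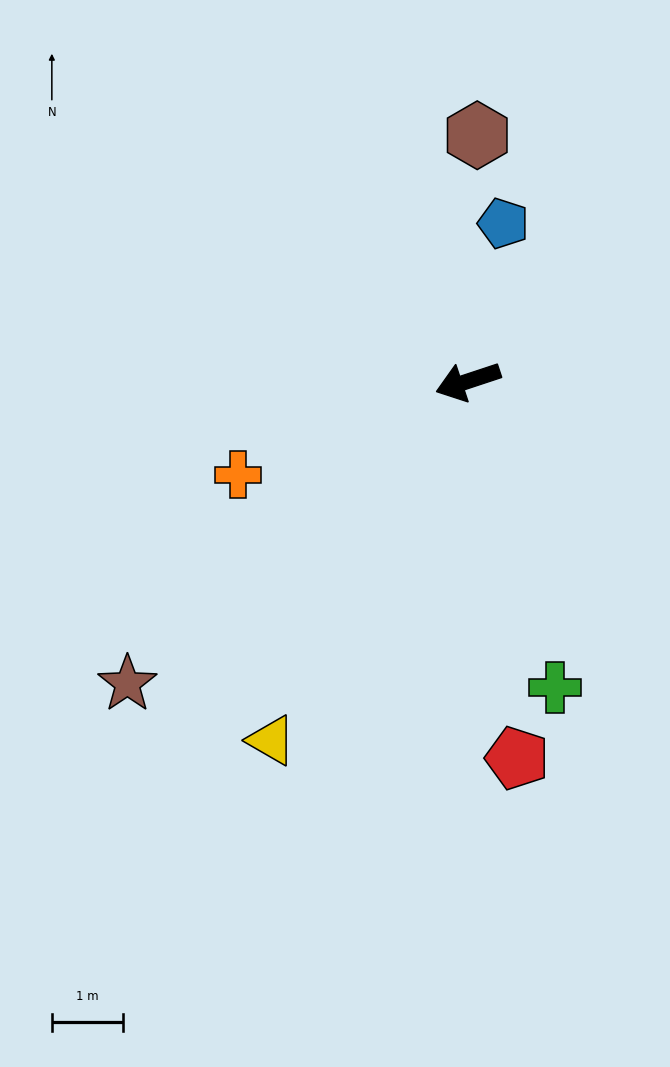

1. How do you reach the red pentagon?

turn left 79°, forward 5.4 m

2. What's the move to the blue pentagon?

turn right 121°, forward 2.3 m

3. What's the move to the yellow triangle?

turn left 43°, forward 5.8 m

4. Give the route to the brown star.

turn left 23°, forward 6.4 m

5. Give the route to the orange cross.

turn left 4°, forward 3.5 m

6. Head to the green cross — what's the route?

turn left 88°, forward 4.5 m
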